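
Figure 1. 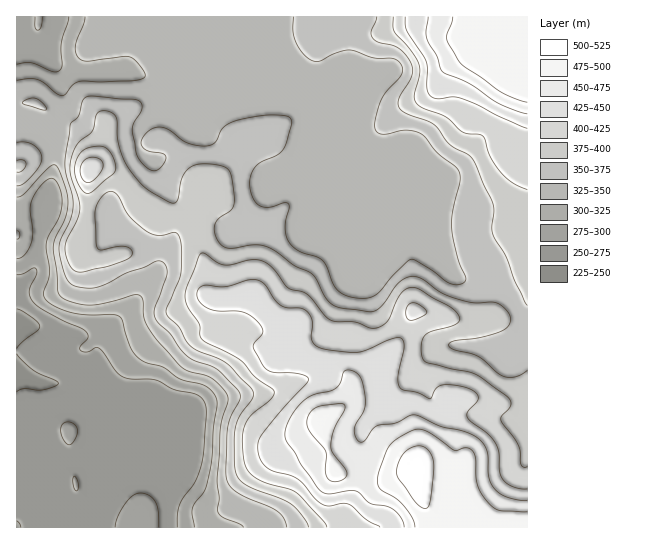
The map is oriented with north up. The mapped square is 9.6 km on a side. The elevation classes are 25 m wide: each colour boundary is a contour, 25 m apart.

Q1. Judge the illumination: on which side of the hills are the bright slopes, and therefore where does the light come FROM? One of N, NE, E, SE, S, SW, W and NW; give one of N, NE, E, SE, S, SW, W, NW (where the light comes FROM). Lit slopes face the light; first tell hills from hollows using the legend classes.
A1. SW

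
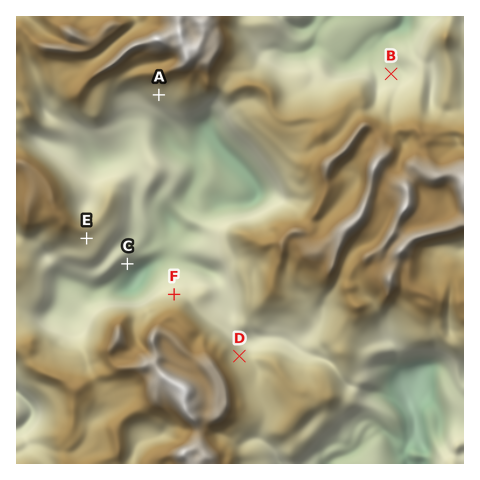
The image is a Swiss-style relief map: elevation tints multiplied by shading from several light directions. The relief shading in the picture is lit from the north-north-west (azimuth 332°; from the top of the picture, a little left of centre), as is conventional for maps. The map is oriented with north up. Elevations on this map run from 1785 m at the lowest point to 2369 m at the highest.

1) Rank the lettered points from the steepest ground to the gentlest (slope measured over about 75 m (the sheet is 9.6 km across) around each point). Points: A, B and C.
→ C A B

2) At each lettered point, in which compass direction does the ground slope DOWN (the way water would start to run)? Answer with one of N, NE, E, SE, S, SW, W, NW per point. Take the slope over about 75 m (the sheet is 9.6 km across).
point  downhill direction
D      NE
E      SE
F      N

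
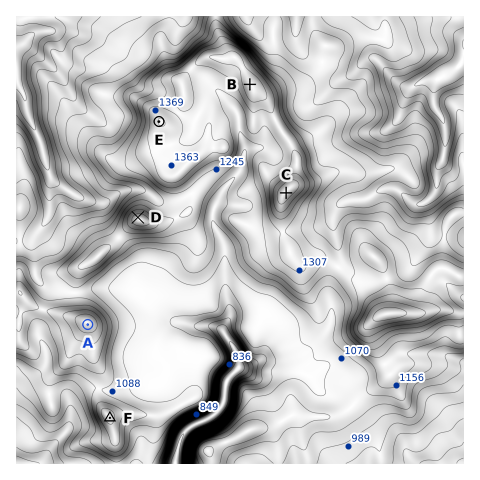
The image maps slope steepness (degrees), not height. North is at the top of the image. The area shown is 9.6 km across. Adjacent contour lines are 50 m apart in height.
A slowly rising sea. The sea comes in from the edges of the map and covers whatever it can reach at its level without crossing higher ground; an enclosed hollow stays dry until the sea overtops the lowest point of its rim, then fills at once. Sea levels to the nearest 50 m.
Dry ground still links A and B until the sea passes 1150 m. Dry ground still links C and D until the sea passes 1250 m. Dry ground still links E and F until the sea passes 1100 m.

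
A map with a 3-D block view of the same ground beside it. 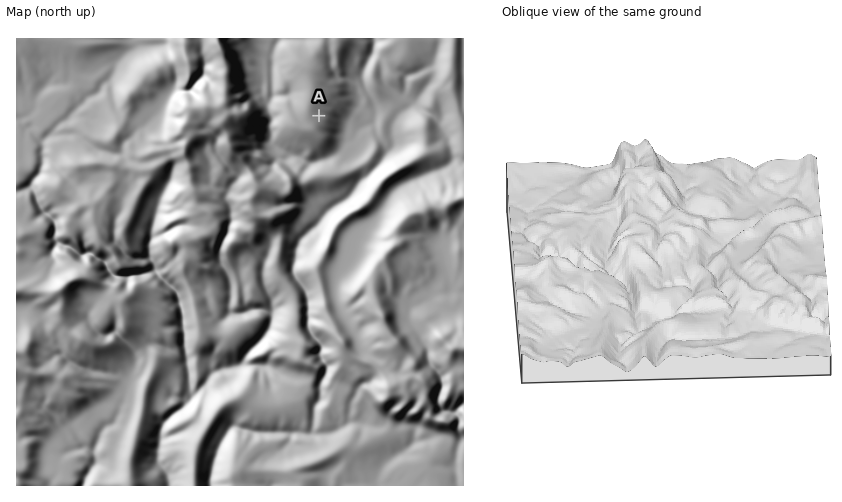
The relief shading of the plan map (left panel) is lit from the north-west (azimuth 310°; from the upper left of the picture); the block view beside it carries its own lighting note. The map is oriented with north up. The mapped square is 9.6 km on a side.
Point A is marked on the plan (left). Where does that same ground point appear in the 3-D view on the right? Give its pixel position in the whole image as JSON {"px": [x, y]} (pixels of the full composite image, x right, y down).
{"px": [718, 192]}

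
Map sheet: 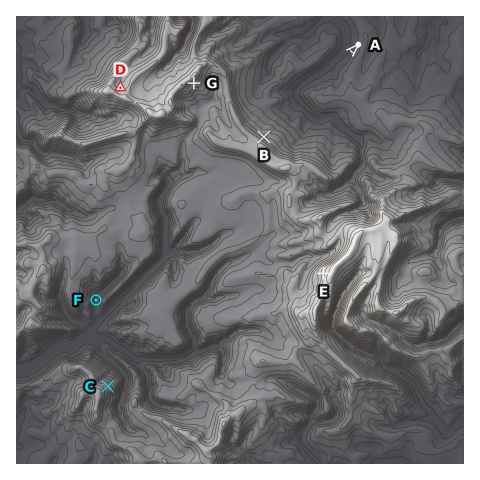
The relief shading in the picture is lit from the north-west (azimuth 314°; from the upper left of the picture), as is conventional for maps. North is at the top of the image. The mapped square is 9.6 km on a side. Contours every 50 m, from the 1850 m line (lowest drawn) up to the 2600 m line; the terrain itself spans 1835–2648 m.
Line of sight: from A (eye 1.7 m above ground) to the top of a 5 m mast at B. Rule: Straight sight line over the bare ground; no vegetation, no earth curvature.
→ yes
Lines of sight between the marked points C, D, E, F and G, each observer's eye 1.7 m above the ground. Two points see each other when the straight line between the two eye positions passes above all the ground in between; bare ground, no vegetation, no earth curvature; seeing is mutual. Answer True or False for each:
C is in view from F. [True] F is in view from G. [False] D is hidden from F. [True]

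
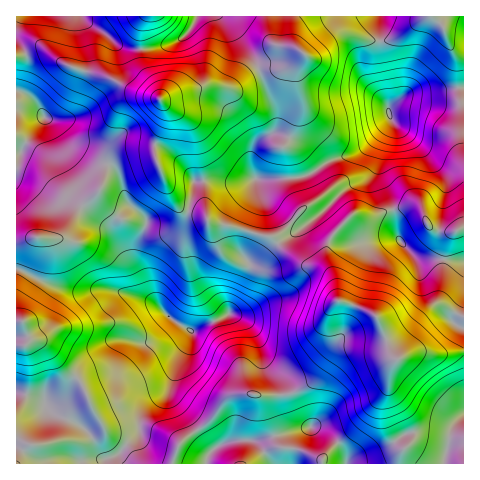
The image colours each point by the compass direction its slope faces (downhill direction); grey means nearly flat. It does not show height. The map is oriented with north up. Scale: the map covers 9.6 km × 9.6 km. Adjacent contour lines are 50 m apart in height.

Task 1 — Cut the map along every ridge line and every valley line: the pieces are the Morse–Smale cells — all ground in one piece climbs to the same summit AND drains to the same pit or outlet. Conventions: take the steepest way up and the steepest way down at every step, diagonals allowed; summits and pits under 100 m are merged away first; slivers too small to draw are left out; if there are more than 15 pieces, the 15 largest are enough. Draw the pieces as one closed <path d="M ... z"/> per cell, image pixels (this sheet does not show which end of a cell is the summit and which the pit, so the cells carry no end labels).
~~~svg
<path d="M463 87l-57 7-17 14 0 15-21 23-13 8-20 4-29 18-9 2-45 1-15 4-16-3-26 2-7 29 14 3 11 10 18 2 29 9 12 1 13 14 20 14 18 5 11 15 5 17 22 7 15 8 13 34 7 10-6 8-6 41 5 23 6 9 8 7-3 7 0 9 44 0 7-34 4-7 9-9z"/><path d="M463 16l-266 0-7 15-11 9-21 8-17 1 2 19 11 14 6 17 5 10 0 10-10 25 0 11 19 45 8 10 6 1 7-29 6-2 36 3 15-4 45-1 9-2 29-18 20-4 13-8 21-23 0-15 17-14 57-7z"/><path d="M230 314l-36 17-4 0-16-11-5 9-14 11-7 3-19-3-5 3-10 17-6 6-26 9-9 9-7 13-9 7-10 2-6-7-24-7-1 71 330 1 0-8-4-9-13-13-14-7-22 1-6-5-5-12-4-29-14-19-9-30-9-11z"/><path d="M193 212l-5 1-9 17-18 16-7 13-3 10 2 19 8 20 11 11 18 12 39-17 13 4 13 15 9 30 14 19 5 34 7 10 3 2 22-1 14 7 13 13 4 9 1 8 52 0 1-9 3-7-8-7-6-9-5-23 6-41 6-8-7-10-13-34-15-8-22-7-5-17-11-15-18-5-20-14-13-14-12-1-29-9-18-2-4-2-5-6z"/><path d="M42 50l-26 6 1 185 15-3 30 0 5-6 14-25 20-19 8-27 8-7 9-4 26 0 2 2 1-8 10-25 0-10-6-10-23-7-32-16-35-10z"/><path d="M152 150l-26 0-9 4-9 10-7 24-20 19-14 25-5 6-30 0-16 4 0 27 40 18 20 4 34-2 35 9 13 7-7-26 2-16 8-17 18-16 9-19-6-1-8-10-16-34-3-13z"/><path d="M19 269l-3 1 0 51 7 1 6 19-3 4-10 1 0 45 25 8 6 7 13-3 22-28 26-9 6-6 10-17 5-3 11 3 15-3 13-10 6-8 0-2-19-17-10-5-35-9-19 2-21-1-27-8z"/><path d="M82 16l-65 0-1 39 6 1 20-6 27 16 35 10 32 16 23 7-5-17-11-14-2-19-14 0-11-5-11-10-17-11z"/><path d="M196 16l-49 0-6 12 0 20 17 0 21-8 11-9z"/><path d="M146 16l-63 0-1 2 10 8 13 8 11 10 11 5 13 0 1-21z"/><path d="M463 415l-8 8-4 7-6 34 19-1z"/><path d="M22 322l-6 0 1 23 9 0 3-4z"/>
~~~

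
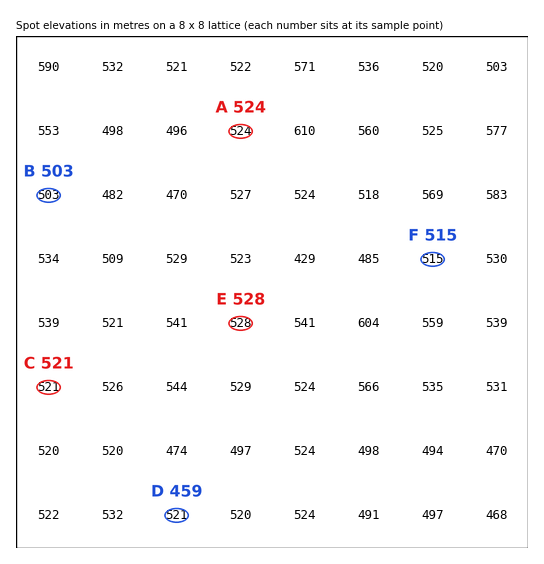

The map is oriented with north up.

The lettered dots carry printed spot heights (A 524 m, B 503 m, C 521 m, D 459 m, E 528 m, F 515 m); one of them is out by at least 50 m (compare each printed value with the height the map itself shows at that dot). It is D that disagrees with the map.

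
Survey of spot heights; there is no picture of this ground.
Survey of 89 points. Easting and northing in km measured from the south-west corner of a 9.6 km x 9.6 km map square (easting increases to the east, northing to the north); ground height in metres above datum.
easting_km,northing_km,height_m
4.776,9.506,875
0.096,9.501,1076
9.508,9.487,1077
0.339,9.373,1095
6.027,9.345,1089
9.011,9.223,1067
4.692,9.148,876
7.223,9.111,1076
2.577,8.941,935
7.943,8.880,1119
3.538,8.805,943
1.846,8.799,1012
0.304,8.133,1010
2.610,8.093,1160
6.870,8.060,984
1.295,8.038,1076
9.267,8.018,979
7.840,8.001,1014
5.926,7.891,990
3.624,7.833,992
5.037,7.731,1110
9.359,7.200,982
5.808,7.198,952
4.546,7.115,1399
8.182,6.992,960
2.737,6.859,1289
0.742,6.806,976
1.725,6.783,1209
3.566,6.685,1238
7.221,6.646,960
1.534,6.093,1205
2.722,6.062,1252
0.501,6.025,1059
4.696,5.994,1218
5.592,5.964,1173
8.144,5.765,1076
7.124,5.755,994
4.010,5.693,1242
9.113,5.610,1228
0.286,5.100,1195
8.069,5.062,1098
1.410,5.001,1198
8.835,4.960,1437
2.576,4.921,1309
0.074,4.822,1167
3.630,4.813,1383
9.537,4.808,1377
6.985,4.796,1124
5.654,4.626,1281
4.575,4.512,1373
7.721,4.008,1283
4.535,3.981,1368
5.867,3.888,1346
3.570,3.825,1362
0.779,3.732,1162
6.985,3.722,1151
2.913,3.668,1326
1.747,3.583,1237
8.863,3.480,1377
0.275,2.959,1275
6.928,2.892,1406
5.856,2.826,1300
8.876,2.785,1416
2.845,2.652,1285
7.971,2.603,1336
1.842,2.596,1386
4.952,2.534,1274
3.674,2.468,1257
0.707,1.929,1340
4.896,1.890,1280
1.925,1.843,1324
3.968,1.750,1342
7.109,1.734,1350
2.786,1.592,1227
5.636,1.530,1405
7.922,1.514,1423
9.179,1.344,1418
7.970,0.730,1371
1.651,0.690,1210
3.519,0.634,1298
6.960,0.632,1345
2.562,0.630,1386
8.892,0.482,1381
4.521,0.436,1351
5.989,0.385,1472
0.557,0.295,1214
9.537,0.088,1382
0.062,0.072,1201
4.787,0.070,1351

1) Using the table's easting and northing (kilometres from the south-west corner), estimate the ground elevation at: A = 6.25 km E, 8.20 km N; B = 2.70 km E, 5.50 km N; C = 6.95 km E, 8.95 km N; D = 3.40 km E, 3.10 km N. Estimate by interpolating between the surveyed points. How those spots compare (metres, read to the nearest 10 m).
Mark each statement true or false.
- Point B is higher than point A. true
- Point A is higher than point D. false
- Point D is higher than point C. true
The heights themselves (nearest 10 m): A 990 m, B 1200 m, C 980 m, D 1260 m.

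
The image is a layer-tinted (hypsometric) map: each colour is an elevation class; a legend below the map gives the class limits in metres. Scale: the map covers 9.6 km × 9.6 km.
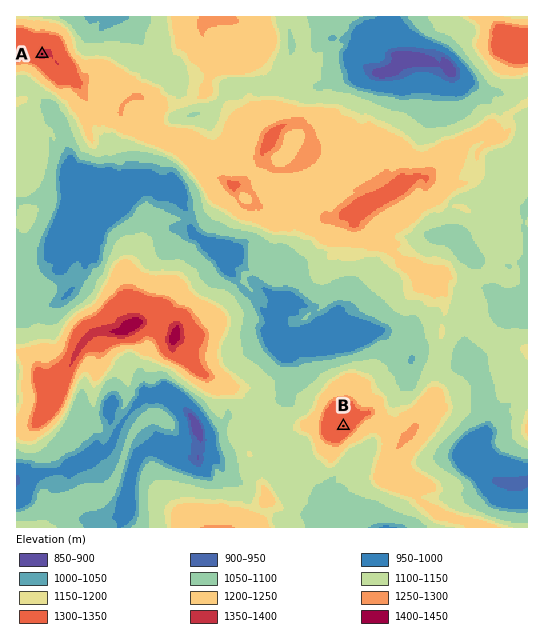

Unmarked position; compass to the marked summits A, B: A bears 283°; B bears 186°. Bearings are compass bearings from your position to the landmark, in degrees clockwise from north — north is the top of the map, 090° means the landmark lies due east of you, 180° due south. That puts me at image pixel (374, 131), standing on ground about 1230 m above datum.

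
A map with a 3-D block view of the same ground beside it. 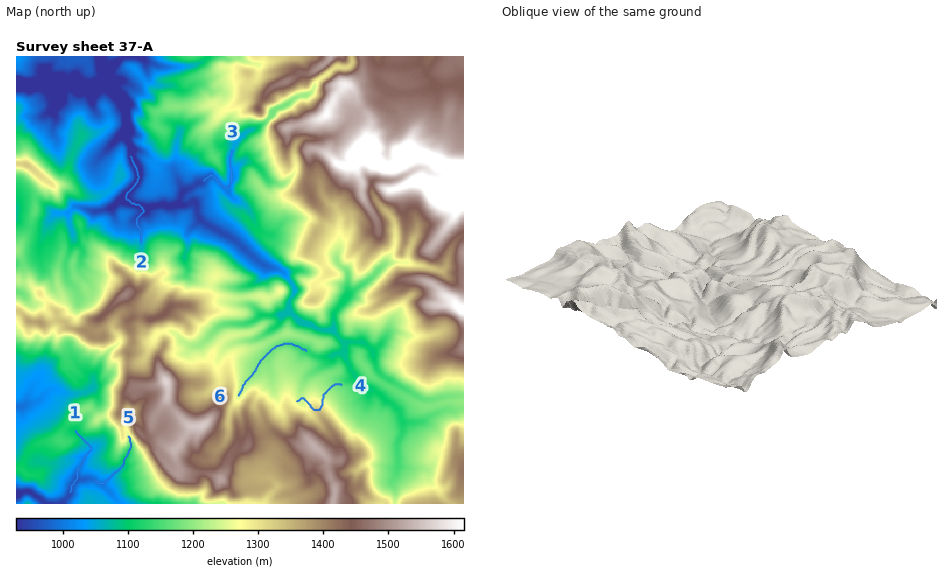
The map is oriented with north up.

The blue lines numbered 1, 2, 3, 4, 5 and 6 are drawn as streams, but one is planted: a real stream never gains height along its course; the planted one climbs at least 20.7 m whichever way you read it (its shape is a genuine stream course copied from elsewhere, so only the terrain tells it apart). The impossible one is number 4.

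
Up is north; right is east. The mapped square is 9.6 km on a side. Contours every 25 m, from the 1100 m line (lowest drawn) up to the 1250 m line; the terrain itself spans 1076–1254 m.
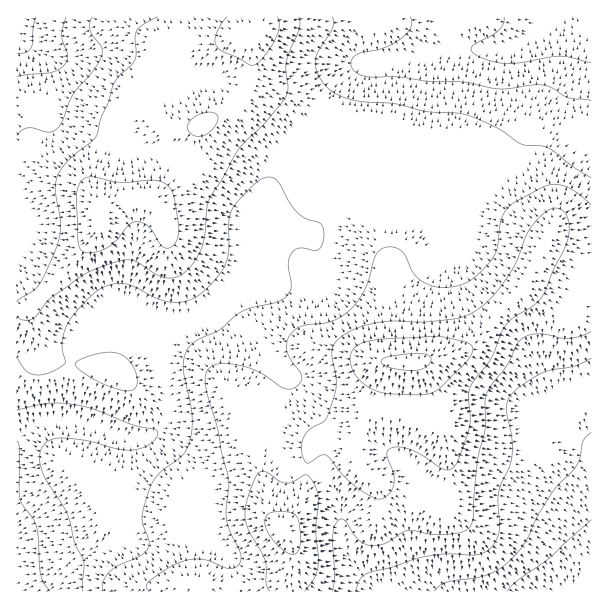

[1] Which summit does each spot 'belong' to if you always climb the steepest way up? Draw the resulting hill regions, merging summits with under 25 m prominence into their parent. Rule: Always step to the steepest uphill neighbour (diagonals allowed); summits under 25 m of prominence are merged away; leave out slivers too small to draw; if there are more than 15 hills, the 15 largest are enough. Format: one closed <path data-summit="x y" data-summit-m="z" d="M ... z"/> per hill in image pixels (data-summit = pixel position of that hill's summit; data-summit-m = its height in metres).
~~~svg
<path data-summit="413 362" data-summit-m="1254" d="M591 16l-37 0-23 21-24 11-54 1-61 13-35 5-13 13-10 16-14 33-18 18-8 17-23 22-24 54 0 23-3 12-13 17-30 24-30 12-9 10-13-14-21-12-12 0-32 21-10 14-4 15-4 55-4 4-15 0-15 6-16 16 1 149 213 0-1-34-8-11-15-11-20-1-28 6-30 1-28 6 12-11 12-33 3-45 0-19-3-3 19 1 22-11 41 6 40-11 15-7 11-10 13-25 1 4-14 41 6 27 9 12 6 4 28 4 9 8 10 23 2 30 4 16 10 18 21 25 215-1z"/><path data-summit="99 216" data-summit-m="1219" d="M552 16l-535 0-1 425 11-11 14-8 21-1 4-4 2-19 0-26 6-25 10-14 14-11 18-10 12 0 21 12 13 14 9-10 35-15 29-25 11-18 1-30 24-54 23-22 8-17 18-18 14-33 17-24 9-6 32-4 51-12 57-1 13-3 24-14z"/><path data-summit="285 531" data-summit-m="1234" d="M284 385l-6 11-12 16-20 10-18 6-31 5-32-6-22 11-18-2 2 4 0 19-3 45-12 33-12 11 28-6 30-1 28-6 15 0 12 6 15 14 2 8 1 29 144 0-29-43-4-16-2-30-10-23-9-8-28-4-6-4-9-12-6-27 12-36z"/>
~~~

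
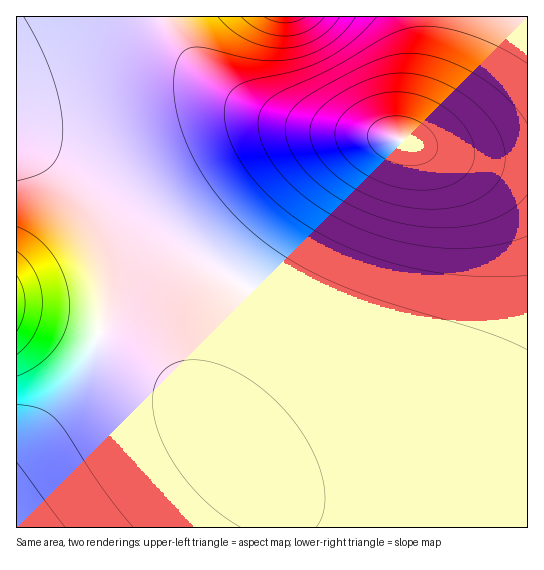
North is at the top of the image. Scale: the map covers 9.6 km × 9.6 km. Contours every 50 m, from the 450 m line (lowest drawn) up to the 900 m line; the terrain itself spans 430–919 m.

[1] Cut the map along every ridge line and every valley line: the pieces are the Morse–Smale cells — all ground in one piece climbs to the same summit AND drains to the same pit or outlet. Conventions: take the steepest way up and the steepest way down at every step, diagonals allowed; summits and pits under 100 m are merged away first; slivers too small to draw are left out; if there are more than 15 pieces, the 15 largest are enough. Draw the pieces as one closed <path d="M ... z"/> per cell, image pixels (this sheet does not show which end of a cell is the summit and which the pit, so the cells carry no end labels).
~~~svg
<path d="M169 16l-152 0-1 125 45 22 52 40 37 25 93 59 102 58 41 28 38 36 16 20 31 49 22 49 34 1 1-367-66-5-41-9-30-10-86-12-39-12-29-14-27-20-17-17-14-20-7-12z"/><path d="M17 141l0 387 476-1-22-49-31-49-16-20-31-30-48-34-102-58-93-59-37-25-52-40-30-16z"/><path d="M527 16l-357 0-1 6 15 28 27 30 26 19 36 17 45 12 73 9 30 10 41 9 37 4 28 0z"/>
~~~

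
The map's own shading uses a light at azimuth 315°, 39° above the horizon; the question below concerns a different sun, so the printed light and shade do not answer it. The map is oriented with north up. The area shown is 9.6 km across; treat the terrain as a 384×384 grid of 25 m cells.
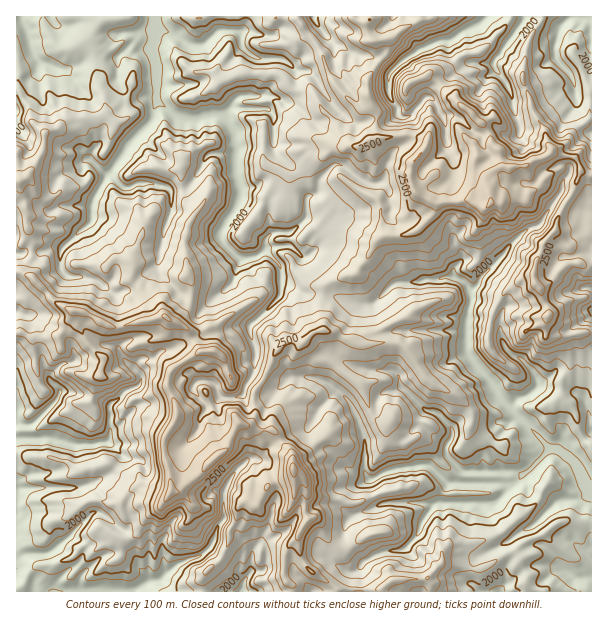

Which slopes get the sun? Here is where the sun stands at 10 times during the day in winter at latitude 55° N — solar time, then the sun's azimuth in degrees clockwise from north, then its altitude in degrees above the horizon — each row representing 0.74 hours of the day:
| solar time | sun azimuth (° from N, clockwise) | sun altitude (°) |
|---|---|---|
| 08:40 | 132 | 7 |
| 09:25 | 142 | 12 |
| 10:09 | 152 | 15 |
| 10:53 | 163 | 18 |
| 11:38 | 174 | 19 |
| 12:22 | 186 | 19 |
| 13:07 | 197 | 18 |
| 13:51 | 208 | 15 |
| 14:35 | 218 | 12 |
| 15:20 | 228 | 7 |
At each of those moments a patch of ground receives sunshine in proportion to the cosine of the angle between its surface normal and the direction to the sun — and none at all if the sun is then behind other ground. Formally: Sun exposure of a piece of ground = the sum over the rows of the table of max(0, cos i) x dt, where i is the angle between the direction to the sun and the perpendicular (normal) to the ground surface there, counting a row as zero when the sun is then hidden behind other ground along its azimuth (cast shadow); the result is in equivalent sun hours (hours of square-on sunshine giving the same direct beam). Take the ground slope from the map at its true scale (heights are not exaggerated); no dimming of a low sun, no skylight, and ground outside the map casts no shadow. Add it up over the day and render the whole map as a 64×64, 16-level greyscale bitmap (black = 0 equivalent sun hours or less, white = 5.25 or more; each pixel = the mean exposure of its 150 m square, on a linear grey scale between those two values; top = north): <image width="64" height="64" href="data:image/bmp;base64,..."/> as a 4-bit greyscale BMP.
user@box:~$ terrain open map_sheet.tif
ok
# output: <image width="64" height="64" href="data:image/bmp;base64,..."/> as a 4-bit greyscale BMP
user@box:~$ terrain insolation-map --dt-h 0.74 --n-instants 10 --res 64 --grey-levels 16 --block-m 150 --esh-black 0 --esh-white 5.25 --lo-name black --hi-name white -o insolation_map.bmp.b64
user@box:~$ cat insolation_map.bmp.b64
<image width="64" height="64" href="data:image/bmp;base64,Qk12CAAAAAAAAHYAAAAoAAAAQAAAAEAAAAABAAQAAAAAAAAIAAATCwAAEwsAABAAAAAAAAAAAAAAABEREQAiIiIAMzMzAERERABVVVUAZmZmAHd3dwCIiIgAmZmZAKqqqgC7u7sAzMzMAN3d3QDu7u4A////AGiJi6qpqrYhA4vLy7jri6fNtTMzScz9p0IazGeWFEIROJu3uO///IUSJZ3OpzN4Je0wAAABRWZUV73Np0ZAESNFu9tpS/+Wu2ISJrmZY0V6YQAAACAAAEqpdpuaYTNHmUIROMmjSYu4eUAASqmGZpkRJGQAAAAAA1VBFqaKmJqFd1IBWXuXrsmtyCAYqGV1qkNVaHIAAAADZncwJSI4lUZXmjEEiJm9uYzukBeJplJ6dWQVvJYQAAAzRYcQR5hFh1aJuCWJUTnNqP+jJoyolSi5hBIliEAAABAAE4IBWZqIVVjOkiIGqO/mjbohu+ycY76FEAABIAAAAAAAKVACiGdlQja4IGqIn+pt/1W9+1imFEQxAAARAAAAAAACdQABAGd3ZUnMqIl239pUNHuHU5hRNHYwAAAAAAAAAAEEQAAAQyIhACJDYzJd5CAiJDdme7ZSEBJFZmURIzMwAABjERJkIRAAARJFMzNKtkE0JXmKhlIAAAJWinEAAAAAAEuVNJdnirl0IyMSUgXccxARJ5pVRUAAAAASETIiIyEAFUREq6hlVpqCEQViEm7HEAAVcxJENQIAAAAnVFVFVTERE1ebu4UAAiAAJlISJd1xAVUiJHenJLZDFGRN6qvaYxATWTEQAAAAACaHUhEQKaiZUhEjSJlEr/7dtXqsrIZUMjWJAAAAAAAANWZmQBEBfLhzAASYZDN5h9yGFZmDRDNHdnQxAABHgwOIdEliAQF7l4IQATZTNniEJJgkpzEENIyJkSIorMynF1VCF3MQAnYgESMQE1RHV5hGUWV3QAA3uKmFaVF7upQ4UzIkUxADIAACIzACIlU0VSAEynZmInub22ZosxOagTSFI1QQAAAAAAEzQgAkZCEiAnrdYhAjVnmpRpm6IhFWcSV4gxASAAAQABNFICZkAAFL/cgzEWUQAmNHiJMWa822ICeCEBAGMBQQABESd2diE5u3IRIjnIEDV5mZcX3tzKqBMzUhAElhBGIAAVd0I1Y2mCEAEjaNskRpqYlodkAzEAJ0N2WKhRABqHd6lzAAEmmDAAABWus0ykiZl1rEAUZQJVQgbs3nMAB4rKl0WKurqWQxARONYCztyZm6ialJghKKpxADq3EyAVyd2Giby7y4NFQyJaMEiv/rurqphZohNiaZdCEAADECI4equ6hmd2JFZUMTYiz8//7rozVJxo3+yXeqhAASIAIAADzaISIQAAASQxJFV86HZqoAATqqzHau/d1xATQhAAAAABAAABV2ZmdzEkZkF8uTAAATSN1hAAAlcQAABHUQAAAAAAAAACeGMkQTR1ZFaHQBh4rGMQAAAAAAAAAAFlEAAAAAAAAAAUrdtREnQiEgNlV4qBAAAAAAAAABAAAAIwAAAAAREAAAADeDIjSIiIIDaIvCAAAAAAAAABMgAAAAAAABNGiWEAAAAAEhIWmNh1MByzAAAAAAEAAARUAAAAEAAhE3vchiAAAAAVIRFYUUiHtRAAAAAREhAAAUQgAAAAAhEREkephjEAEElRARNEFquwAAAAAAIzMQACIiAAAAATABIRFqqZu8t1EnQQE0dARjIAAAAAABIiABEhAAAAACEBEiITec3u6qpod0EyBnVjJVIAAAAAADQQIjEAAmMBEXdUMzRt///LlN7JdBAlh0VWlDEAAAABNiAkdRAEhTARJlVEMjWIvslofMuZQhB5Q1hUQyAAAAE0QBJlMABKl3UBRUMhEQADq4ulzN2UEBRER3U2UwAAEjJiAUqTAAWIqnJFVENDA2VczNzN/7lxFVQ4UlEAAAJUICITF6kgAWd3ZWVVVVQTe7z//637v8IThllZaXUgAiAAARMSiCABVlZUFGeaoxWOkzV2NCR2diF4eqgyZ4IBAAAAIxE2MREmVnlVeqQAJoQRABNDISFLgUqIpVERJRABAAN2EBIRJlZneGWpEAFIckdBI0I0VUSDOMAnZRAAEASavKdAAxEmqGRopCAXqWdFFDEkImm7gjg2UAV1QgBiAAFBNlACEjVjFGirRKu2VFpAETVAEjSdtoUSAoZkI4YQAQJSVQEiEzFIhmnv3KhzA6MBRDFAAAOpUzABVniYNzEAFAAEuCIjMSNXdmZ4qZUhRQF1AyAAABIAEAN6u7qHgxAAAAABIjRBV2UxMQEkVUITE2EAAAAAAAABMhRWepWYMREAAAATNjExEQMgAAAAABETEYMAAAAAAmQgABNVdTeCEAAAACRjACIhZhAjIQAAAAEZM0AAAAAAJRAAAAAjEBEQARETIQABIBdyBZeTAAAAN7QAAAAAAAAWAAAAADISASNr7ctjEBIVZjBaR2AAMABnEAAAABAAABMAAAACIRRSIxAUvLhWaLllA5I1IAN0JTAAAAABEREAEQAAACMiFFIjRDI2vu3bcxEHMSQwAUrHAAAAAAQRIhASAAABIzQiQzNIqWMUdlUgAFYCISIAACMAAAAAAyEQASIAAlQzMhETNHYAAhAAAABIlBEABBAAAAAAAAACMAAkIgKKqoZFIAI0IAAAMAABOJVyAAJGcQAAAAAAAAFDETIjJXVGdUNjMzMQAAAQBqqqmkADrv7HEAAAAAEAAVIgAyM1UiI1QgMzMgARAAAAAERnEEhVM2lhAAAAABAAZCABMlYxIiSKqXRDV7tRESWKVaIBM4lQAp2WIAAAAQAoMAAzVCaYVEibhUWbq73cqFioQAFqhHUABIq4MAAAEASDAB"/>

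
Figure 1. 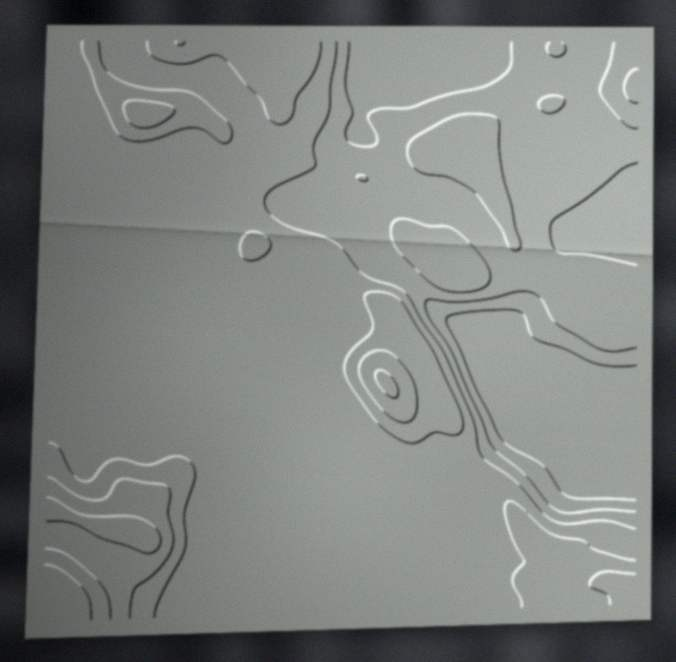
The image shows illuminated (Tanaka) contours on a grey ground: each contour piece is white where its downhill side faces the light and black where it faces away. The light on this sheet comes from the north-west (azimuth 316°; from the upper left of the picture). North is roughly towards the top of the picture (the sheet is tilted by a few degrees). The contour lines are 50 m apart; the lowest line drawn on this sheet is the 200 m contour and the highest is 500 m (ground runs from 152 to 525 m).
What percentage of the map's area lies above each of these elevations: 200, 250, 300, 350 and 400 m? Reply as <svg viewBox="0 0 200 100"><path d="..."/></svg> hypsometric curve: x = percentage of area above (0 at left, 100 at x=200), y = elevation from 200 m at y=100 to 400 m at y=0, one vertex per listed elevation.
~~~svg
<svg viewBox="0 0 200 100"><path d="M186 100l-14-25-36-25-105-25-20-25"/></svg>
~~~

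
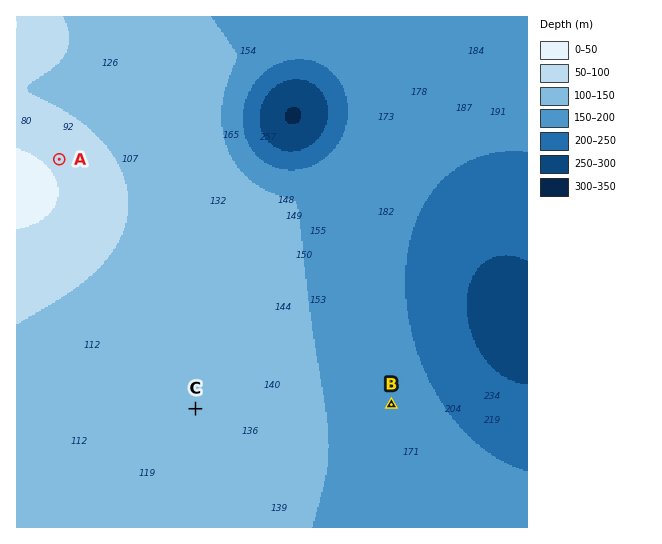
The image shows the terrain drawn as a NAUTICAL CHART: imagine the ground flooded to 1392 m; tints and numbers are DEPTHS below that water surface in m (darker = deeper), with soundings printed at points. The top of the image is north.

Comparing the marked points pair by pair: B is below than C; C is below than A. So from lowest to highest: B C A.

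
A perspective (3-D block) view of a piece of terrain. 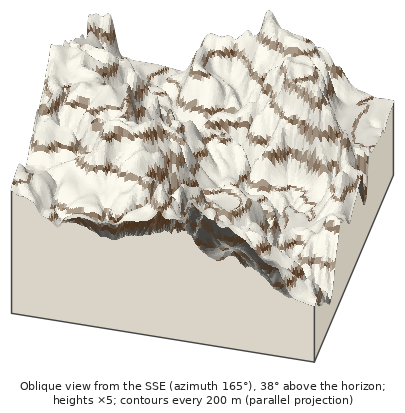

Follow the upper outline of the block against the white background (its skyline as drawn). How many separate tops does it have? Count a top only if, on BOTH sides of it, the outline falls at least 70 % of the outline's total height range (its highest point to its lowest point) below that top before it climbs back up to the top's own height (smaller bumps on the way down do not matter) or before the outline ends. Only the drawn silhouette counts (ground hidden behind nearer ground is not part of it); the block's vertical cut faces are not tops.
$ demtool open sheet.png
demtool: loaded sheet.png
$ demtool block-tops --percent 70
0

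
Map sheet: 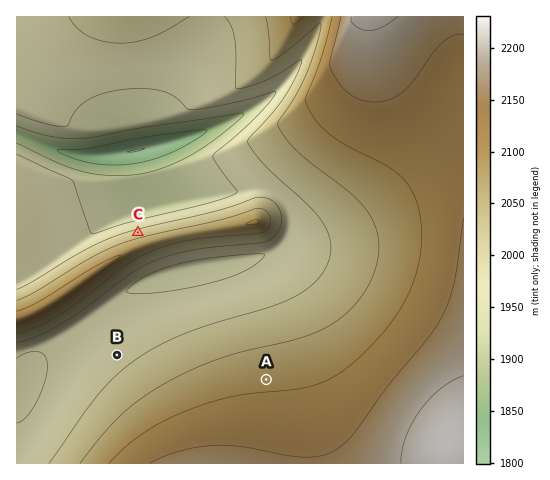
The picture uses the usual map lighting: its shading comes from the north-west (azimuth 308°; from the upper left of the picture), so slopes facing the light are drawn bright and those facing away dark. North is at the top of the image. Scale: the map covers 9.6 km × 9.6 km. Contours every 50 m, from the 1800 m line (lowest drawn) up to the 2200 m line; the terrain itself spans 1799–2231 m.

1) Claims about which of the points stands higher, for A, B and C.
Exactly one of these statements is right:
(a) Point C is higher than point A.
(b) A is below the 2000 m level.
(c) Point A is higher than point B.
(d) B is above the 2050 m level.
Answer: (c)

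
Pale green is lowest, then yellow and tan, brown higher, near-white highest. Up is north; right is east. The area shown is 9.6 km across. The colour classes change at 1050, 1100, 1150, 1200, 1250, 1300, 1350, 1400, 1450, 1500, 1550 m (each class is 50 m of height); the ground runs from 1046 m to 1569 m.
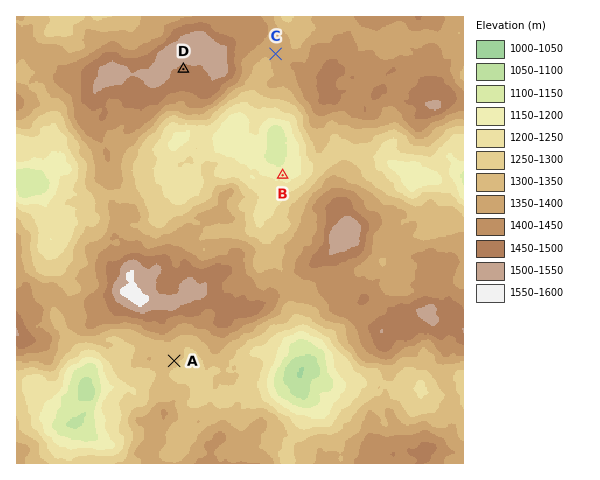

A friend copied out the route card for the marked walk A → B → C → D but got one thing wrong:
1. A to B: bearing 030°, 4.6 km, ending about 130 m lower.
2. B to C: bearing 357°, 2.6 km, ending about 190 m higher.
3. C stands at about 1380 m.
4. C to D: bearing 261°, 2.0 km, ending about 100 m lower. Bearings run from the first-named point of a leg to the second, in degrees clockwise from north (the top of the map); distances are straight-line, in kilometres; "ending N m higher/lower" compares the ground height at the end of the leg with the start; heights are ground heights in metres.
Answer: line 4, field sense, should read higher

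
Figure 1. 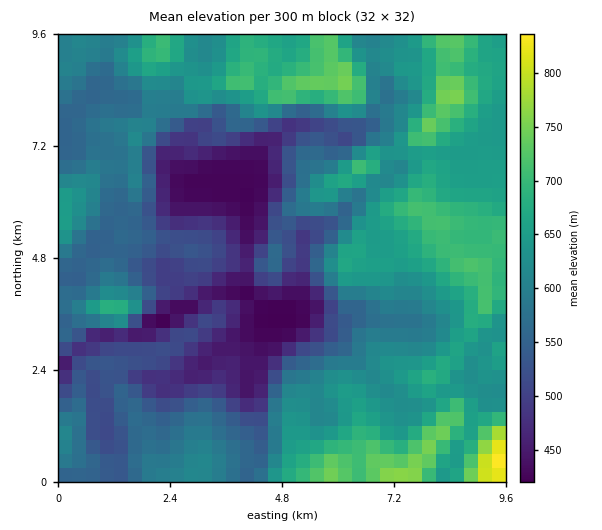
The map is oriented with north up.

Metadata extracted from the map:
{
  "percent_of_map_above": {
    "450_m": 92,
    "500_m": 83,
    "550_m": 69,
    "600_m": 49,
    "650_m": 28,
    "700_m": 10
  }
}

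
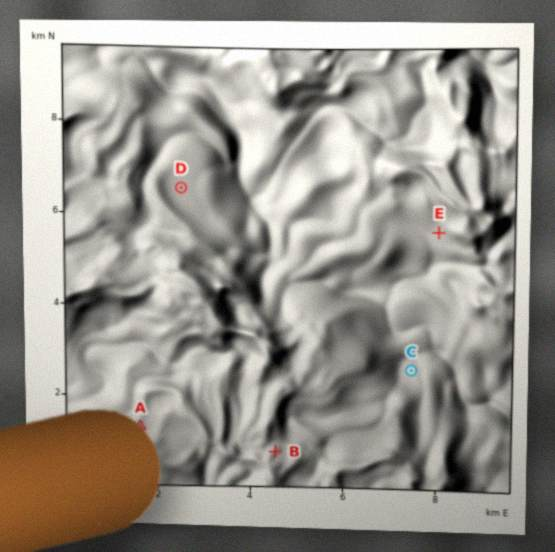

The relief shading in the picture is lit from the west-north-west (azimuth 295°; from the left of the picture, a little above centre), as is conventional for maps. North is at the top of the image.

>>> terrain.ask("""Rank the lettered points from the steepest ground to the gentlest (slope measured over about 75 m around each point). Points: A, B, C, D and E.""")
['E', 'B', 'C', 'A', 'D']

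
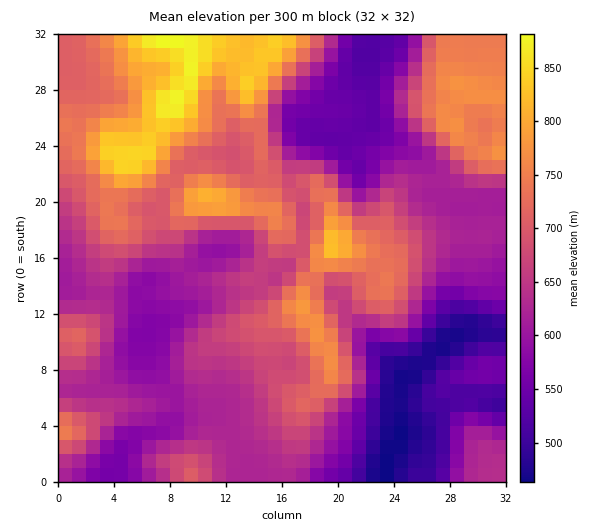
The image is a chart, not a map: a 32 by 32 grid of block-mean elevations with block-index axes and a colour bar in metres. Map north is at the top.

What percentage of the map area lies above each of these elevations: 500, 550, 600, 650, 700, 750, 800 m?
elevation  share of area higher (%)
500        95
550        86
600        73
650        50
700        34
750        16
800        7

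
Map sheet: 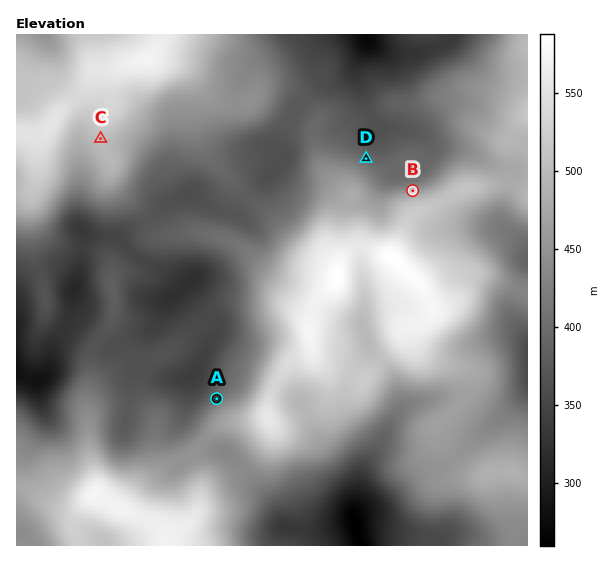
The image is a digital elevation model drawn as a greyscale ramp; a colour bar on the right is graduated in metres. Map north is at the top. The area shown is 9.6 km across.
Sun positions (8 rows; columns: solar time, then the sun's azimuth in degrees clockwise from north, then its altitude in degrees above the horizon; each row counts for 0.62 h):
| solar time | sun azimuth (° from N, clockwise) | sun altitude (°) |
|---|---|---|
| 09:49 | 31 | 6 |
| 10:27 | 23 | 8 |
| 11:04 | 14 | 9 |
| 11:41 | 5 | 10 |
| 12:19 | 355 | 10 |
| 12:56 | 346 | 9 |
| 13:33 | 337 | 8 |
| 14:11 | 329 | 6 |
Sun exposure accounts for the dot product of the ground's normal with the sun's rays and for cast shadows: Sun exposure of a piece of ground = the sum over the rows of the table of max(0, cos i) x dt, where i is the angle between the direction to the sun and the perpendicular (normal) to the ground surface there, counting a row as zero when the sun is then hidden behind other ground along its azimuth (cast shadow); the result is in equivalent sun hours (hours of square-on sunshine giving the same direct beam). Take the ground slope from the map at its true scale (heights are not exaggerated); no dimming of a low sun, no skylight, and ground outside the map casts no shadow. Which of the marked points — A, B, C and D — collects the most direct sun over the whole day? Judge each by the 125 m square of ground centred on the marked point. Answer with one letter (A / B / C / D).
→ B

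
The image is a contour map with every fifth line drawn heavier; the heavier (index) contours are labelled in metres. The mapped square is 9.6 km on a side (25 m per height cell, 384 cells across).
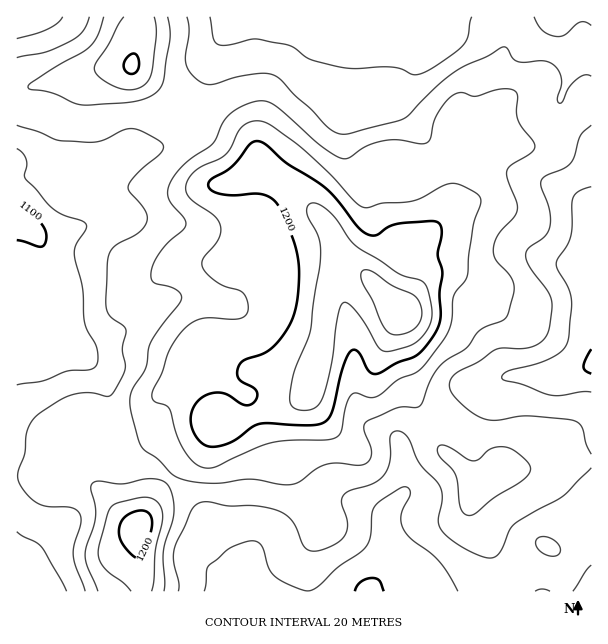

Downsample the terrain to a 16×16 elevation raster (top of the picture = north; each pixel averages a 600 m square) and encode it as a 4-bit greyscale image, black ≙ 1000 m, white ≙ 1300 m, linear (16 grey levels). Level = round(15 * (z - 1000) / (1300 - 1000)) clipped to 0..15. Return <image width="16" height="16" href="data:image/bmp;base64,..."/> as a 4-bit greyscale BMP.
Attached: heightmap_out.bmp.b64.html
<image width="16" height="16" href="data:image/bmp;base64,Qk32AAAAAAAAAHYAAAAoAAAAEAAAABAAAAABAAQAAAAAAIAAAAATCwAAEwsAABAAAAAAAAAAAAAAABEREQAiIiIAMzMzAERERABVVVUAZmZmAHd3dwCIiIgAmZmZAKqqqgC7u7sAzMzMAN3d3QDu7u4A////AGeZdmZlVmdmZ5p2Z3Zmd3d3iYd3d2eId3iIiYiId4iHeHiaqqh4h3dneJqruZh2ZmZomqq6qXdlVneZmrvLiHZWeImavMuYdlZ4iaq7qph2VmeJqrqamHZnd4qqqZmYd3d3eKmIiImHiIh3iHd3iHeImXd3ZmZ3d2eZhmZlZmdm"/>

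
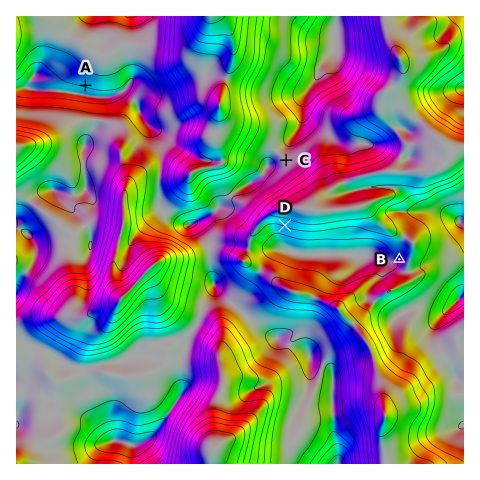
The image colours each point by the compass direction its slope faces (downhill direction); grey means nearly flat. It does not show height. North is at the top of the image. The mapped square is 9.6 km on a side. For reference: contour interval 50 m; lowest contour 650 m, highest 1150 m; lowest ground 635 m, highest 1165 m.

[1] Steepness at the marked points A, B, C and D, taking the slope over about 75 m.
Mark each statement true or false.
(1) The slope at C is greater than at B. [false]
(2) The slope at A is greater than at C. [true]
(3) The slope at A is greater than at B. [true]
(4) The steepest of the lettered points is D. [true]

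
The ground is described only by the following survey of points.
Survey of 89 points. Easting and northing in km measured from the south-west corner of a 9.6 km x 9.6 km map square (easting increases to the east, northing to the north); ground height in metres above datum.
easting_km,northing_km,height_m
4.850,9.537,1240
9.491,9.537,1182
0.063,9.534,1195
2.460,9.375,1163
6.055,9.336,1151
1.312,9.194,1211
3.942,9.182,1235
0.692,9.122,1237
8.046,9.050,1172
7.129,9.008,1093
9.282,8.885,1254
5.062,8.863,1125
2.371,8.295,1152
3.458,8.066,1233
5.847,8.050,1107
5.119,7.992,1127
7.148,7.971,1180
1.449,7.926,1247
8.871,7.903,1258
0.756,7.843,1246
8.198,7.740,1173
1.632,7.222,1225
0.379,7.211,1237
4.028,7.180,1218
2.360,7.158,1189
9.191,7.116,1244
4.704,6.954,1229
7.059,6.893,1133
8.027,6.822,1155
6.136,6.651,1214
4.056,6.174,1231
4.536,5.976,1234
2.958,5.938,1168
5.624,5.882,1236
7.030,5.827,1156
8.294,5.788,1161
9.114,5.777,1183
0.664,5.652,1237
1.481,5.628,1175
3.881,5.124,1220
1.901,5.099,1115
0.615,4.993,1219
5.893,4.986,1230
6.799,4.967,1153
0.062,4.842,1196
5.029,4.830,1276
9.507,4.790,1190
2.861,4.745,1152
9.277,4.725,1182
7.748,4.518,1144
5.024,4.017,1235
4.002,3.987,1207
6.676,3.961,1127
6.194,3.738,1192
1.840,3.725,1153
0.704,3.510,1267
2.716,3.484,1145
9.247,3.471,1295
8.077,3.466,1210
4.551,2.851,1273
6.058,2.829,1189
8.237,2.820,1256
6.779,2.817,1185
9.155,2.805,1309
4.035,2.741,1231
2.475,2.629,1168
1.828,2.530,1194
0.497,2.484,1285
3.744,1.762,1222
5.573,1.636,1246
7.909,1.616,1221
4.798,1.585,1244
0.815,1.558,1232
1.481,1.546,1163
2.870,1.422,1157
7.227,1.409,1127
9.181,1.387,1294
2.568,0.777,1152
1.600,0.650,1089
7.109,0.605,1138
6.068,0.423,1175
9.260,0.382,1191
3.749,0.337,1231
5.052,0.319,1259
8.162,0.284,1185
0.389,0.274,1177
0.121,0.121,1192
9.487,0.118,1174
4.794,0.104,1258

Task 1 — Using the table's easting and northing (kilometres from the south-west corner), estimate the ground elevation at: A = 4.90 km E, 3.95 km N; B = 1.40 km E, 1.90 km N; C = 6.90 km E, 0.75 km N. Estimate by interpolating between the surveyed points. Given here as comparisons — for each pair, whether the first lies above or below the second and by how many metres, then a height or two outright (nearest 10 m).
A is above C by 110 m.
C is below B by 80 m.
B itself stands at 1200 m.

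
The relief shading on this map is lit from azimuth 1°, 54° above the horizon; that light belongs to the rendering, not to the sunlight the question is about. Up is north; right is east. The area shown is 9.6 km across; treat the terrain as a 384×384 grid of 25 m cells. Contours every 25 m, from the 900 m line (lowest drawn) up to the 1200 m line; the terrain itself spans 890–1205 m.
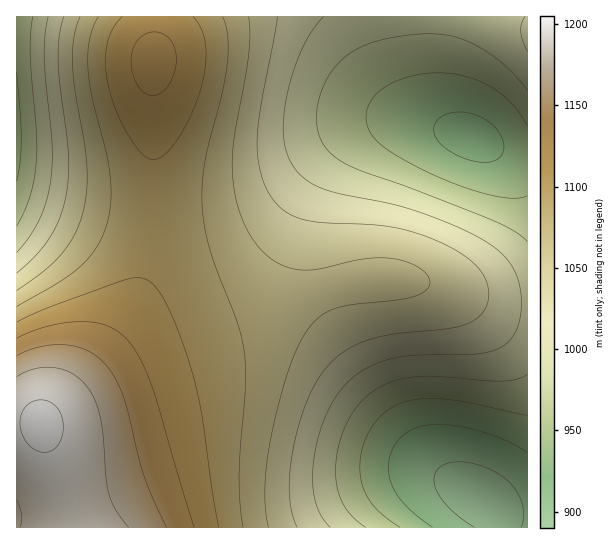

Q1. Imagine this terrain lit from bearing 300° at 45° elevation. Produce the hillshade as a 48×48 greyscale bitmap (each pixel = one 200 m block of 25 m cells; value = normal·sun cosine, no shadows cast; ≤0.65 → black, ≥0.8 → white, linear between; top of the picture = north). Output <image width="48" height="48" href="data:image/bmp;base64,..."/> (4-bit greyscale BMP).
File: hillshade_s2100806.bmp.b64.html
<image width="48" height="48" href="data:image/bmp;base64,Qk32BAAAAAAAAHYAAAAoAAAAMAAAADAAAAABAAQAAAAAAIAEAAATCwAAEwsAABAAAAAAAAAAAAAAABEREQAiIiIAMzMzAERERABVVVUAZmZmAHd3dwCIiIgAmZmZAKqqqgC7u7sAzMzMAN3d3QDu7u4A////AHd2ZmVVVERDMzMzMzM0REVVVVVVVVZmd3dmZlVVVERDMzMzMzMzRERFVVVVVVZmd3ZmVVVVRERDMzMyIiMzMzREREVVVVZmd2ZlVVRERERDMzMyIiIiMzM0RERVVVVmd2ZlVUREREREMzMzIiIiIjMzNERFVVVmZ2ZVVEREREREMzMzIiIiIiIzM0REVVVmZmZVREREREREQzMzIiIiIiIjM0REVVVWZmZVREMzM0RERDMzMiIiEiIiMzRERVVVZmZVREMzM0REREMzMiIhERIiIzRERVVVVXZlREMzM0REREQzMiIhERIiIzNERFVVVXdlVEMzM0RERERDMyIiEREiIzNEREVVVXdlVEQzM0RERERDMyIiIRIiIjNERERFVYh2VURDNEREREREMzIiIiIiIjM0RERERIh2ZVREREREREREQzMiIiIiIjM0RERERJiHZlVERERERERERDMyIiIiIzM0RERERJmHdlVUREREREREREMzMyIiMzM0RERENKmYdmVVVERFVVREREQzMzMzMzM0RERDM6qYh2ZVVVVVVVVUREREQzMzMzM0REQzM6qZh3ZmVVVVVVVVVURERERDM0REREQzM7qpiHdmZVVVVVVVVVVVREREREREREQzM7upmId2ZlVVVVVVVVVVVVVUREREREQzM7uqmYh3ZlVVVVVVVVVVVVVVVVRERERDM7uqqYh3ZmVVVVVVVVZmZmZlVVVVRERDM7u6qZiHdmVVVVVVVWZmZmZmZlVVVUREM7u6qZiHdmVVVEVVVWZmZ3dmZmZlVVVERLu6qpmIdmVVVERVVWZnd3d3dmZmZVVVRLu6qpmId2VVRERFVWZnd3d3d2ZmZmVVVbu7qpmId2VVREREVWZnd3d3d3ZmZmZmVbu7qpmId2VUREREVVZnd3d3d3dmZmZmZru7qqmYd2VURERERVZmd3d3d3dmZmZmZru7qqmYd2VURDNERFVmZ3d3d3ZmZmZ3d7u7qqmYd2VUQzMzRFVWZnd3d2ZmZmd3d7u7qqmYd2VEMzMzNEVWZmZmZmZmZmd3d7u7qqmYdmVEMzMzNERVVmZmZmZmZmd3iLu7qqmYdmVDMyIjM0RFVWZmZmZmZmd3iLu7qqmYdlVDMiIiIzREVVVVVVVVVmZ3iLu7qqmYdlRDMiIiIjNERVVVVVVVVWZneLu7qqmYdlRDIiIiIjM0REVVVVVVVVZnd7u7qqmYdlQzIiERIiMzREREREREVVZmd7u7uqmYdlQzIhEREiIzNEREREREVVVmd7u7uqmYdlRDIhEREiIzNERERERERVVmd7u7uqqYd2VDIhEREiIzM0RERERERVVmd7u7u6qZh2VDIiEREiIzM0RERERERVVmd7u7u6qZh2VDMiEREiIzM0REREREVVVmd7u7u7qph2VEMiIhIiIzM0RERERFVVZmd7u7u7upmHZUMyIiIiMzNERERERVVVZnd7u7u7uqmHZVQzIiIjMzNEREREVVVWZneLu7u7uqmHdlRDMzMzMzREREREVVVWZneA=="/>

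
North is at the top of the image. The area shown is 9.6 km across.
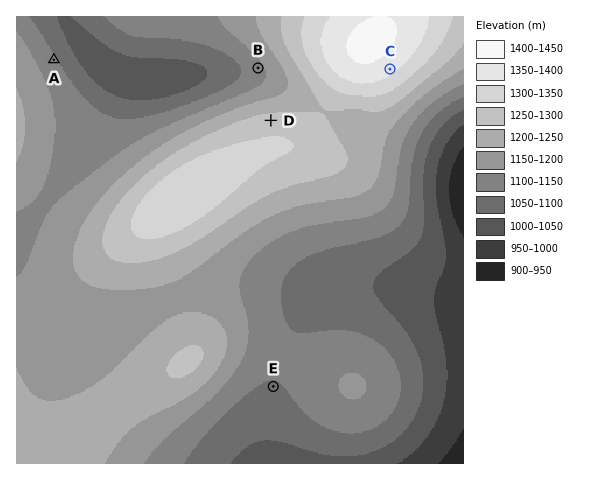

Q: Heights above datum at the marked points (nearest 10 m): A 1110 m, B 1140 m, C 1370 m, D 1270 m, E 1100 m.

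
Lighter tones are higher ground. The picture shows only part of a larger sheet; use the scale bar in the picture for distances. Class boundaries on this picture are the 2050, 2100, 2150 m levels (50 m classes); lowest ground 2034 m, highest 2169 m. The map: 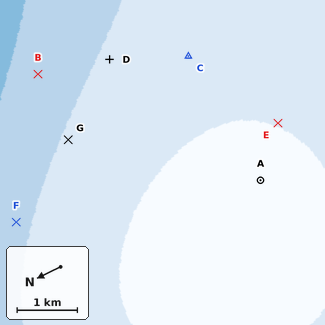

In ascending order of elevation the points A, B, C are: B C A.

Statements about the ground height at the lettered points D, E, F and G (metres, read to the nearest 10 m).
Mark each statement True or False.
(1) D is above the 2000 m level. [True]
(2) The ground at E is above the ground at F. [True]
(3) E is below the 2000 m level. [False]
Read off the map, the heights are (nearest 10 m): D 2110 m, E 2150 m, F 2090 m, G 2100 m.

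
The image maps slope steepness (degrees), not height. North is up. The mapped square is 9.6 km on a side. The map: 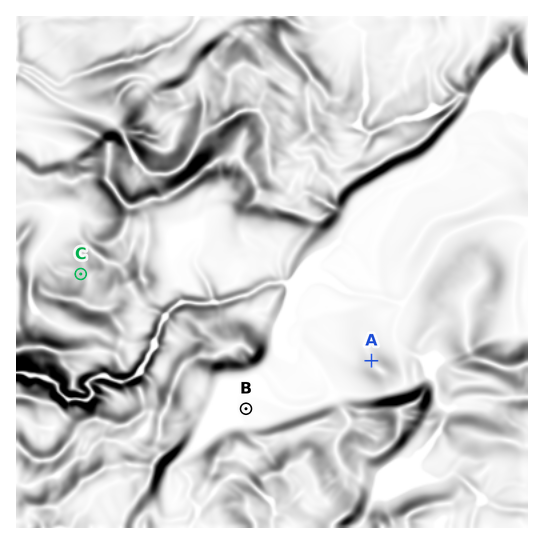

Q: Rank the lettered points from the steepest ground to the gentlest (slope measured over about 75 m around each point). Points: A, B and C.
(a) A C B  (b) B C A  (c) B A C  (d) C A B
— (d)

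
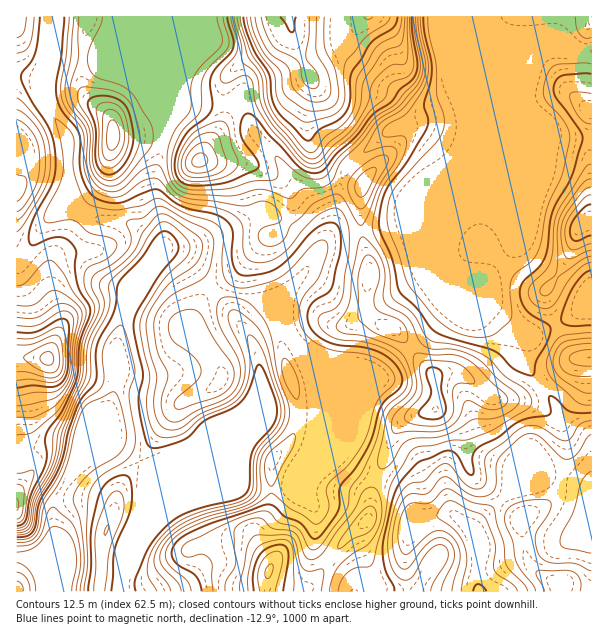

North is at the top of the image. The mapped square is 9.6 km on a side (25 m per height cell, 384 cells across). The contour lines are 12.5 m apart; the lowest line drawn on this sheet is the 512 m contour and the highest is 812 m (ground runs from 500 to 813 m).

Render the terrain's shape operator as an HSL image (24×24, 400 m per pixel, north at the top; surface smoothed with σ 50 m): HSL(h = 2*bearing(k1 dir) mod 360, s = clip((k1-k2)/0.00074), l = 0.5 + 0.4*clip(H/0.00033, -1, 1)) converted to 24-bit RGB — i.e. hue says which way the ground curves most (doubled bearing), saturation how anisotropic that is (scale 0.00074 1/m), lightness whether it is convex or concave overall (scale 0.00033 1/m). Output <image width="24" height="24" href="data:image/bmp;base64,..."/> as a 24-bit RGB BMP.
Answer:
<image width="24" height="24" href="data:image/bmp;base64,Qk32BgAAAAAAADYAAAAoAAAAGAAAABgAAAABABgAAAAAAMAGAAATCwAAEwsAAAAAAAAAAAAA3IK0UEV+EymE//XMESV1uFuVg29CSaVMb6KYUDmf+vHQNXeT0n+eR0JsZI9kbdC1rzLex5xkS4OCY0GLgUJsTdN9o9Xbe23CVl4AUn1rDg44//vMGDJVDxvK7tvwfaG4X4CANo6L9ezWcITcMxCl3nudZrZUMKpSGzRy8tnbS1PINjF3s3SKeMxpU2Q8iF1CzP/WAhRBIF9//O7PGXSfGGpWQdiI5rvxsZLojqLaKME45WlpDBFG5JGz77mzK6haFkNLo9w9kiBdVzlsq7uCqKpoXXVxe4B///HMABEzSYKqqcpx4neKUmR/JHUpI18JNIYF2heN9H1rb0E7YzpmQ3I66tSa41aBHSFMZJkzbSo0MpxDVsWIyY3AoHKpZ3qC/8zUAFhgKHiHf62q1ouLUFJ+f39/f4B/dX9oBxUs/+x9UF5yUX2SZ4eyxZN52WNcPlChd0enZ17BpdrDRWiEcH1YpXliY3iAtJha/szLAiQ6PHxDtUdTvExFW3xIfIB7f4B/CSpr+N/TSm+gcoB7OG9ZvFOa3KiXY1KBjUhxUc5Ql3hHO29Tf3N8n2VPXpVinqNZ+9dhAhoxfn9/RTlsxGNszZVlFnYtcn9yQ4B5C6FE9ZaYYG+CeIB/IEVd8aGUnz9ro6xVPKdwqG9+fZJYK1FHjbt8j3dXlpdq9M2aADQ8O2o/S0J6k3qi3cLH52G9J5AOIHs/EBU1/vZ4YGOFf3+AJ1J0lcjT4Krv7NfqRja3sGeMjo/JWKDTak+qtk9liUdO++2GAJTvF4nHNGaVm12KqrJ4s3i27cvjJKrcGAQ24fzPY1eBgH9/Y4J/Ik8phj0j5+N/cDqZkuHKdnDBpzWiiDFflbR3d2fv6/XWFGPsHiVjOytgqpBXlqprcoJnnsaMzz3YAByfyuh3gFdce2s9Z04zTSwwVPKYsL/krbresWq1c0JjUTiPv5rXvbPdRGKw/tbN9A8xFCUyHiljnraGpJ6Lg6yQgLJ3bhdlN95noDhstzt1xoLOW1W9jN7XYOuPN3ZDgGc2hDZDmGRsQ1dlKNNEbMFxWV1FusdG/s3hKB7mB0Fxl43DrKGbqJ+HiUpFbjOAdbmDRz6PoMvGi1++edOggdS0sXmcc0Vvd1hWY3hoj1Zwp1tRSsAxVWw3e2B+gblbyLk2mis+JERlJX5xv5qPpHaGuD6Vc6NjZIdOQINyjJlhY0Rx69eWM5s/dkdMfVl0gH9+c299TFmSwa3X1J6ROmxnWXd+sat8tEJfwFB4O6A9D1xHfqVOmlt3pmGau4yYqpaAPIhdRnR0VFqE6+/Hd2HAXUZ2fniAi3B1cYV7VZmFSHZv92Bxg0Q0OJxtqIiFgnGkoIi52qzQKVmRKkglcn48YX9ZrYyFwKC0tH6VLmFfTGhtwvOEhzl6dFyBd3iAfX6Qi5aWbn6EPEdp0jWL7JauRdYaM21NlmpZdVk0hmcswT5UWidjfJxJRXQ/VLlCioVWxXNrYFaQNVVr4/pvNEVhdm9/fX+AcYZ5j4Z2gXJ7PlF4OpjF89jd5rm1GWRtgi9+3E4yUMVbZDyU0yO0nLNXS6RYWJNSUHVVjbJwmldUJkWW/PLPHEBHXnpzfoB+f4F8gH97gH9/W3KALX9w2d6K0K6QN06zHwBb+eLScMp6JD5/ZST+8drrlMvmZ3/LcavJgQ9PyPZXAldI+Zug62jeMHh0aYFvd4N8f3+Af3+AeHuASGtzo9JLtcuWVjSqAwMw++bQuOunLEmiBW2R8+bYtXSSXl2FYhNHzS5p9fTWo0k5ADkU6l91r0zFYYmFboOFfX6Af3+AfH2AWGZ+scBistCkYQVdNRNFn/+V7s2kUjSLJXhxnbc52HFlczFzkxmFj92Rvn1Wx7abdU61BywIa7U9d4CfaGqJfHuAf3+AgHN2Z0Fcyrdosmk3QAVnu+7fi+y01j1jekV8cnV/Q0d6wrVWPiJ4qnXVto2Ls8ams9DBcTjH257nFqA0PYF2eWWCf3+Af3+Ad1OVcnG6lNC3lYc+FzRs5eqad3Q8glJJgH5/e32AM2+c56/RTRtqcaknmL1ss9SvtVZydUdejUuS8PbVAi9wfHF/f4B/f4CAU22Ch7ydjIulh8BxCRlD7NaMXXeAgH9/f3+Af3+AWIBtHlZJygB6wN+0e819XalKn0OHuHNvR3Zi2f/MFgE6f36AgH9/gH99bYR3cI1OnokiwsyTBQ055cOCT7Shf3+Af3+Af3+Af3+AKwpYh87Dv9uqsrmOVZijUUl+zYahp96vSv8fFww+f3+AhXOEkHZ3c5B0b1+NybaJ"/>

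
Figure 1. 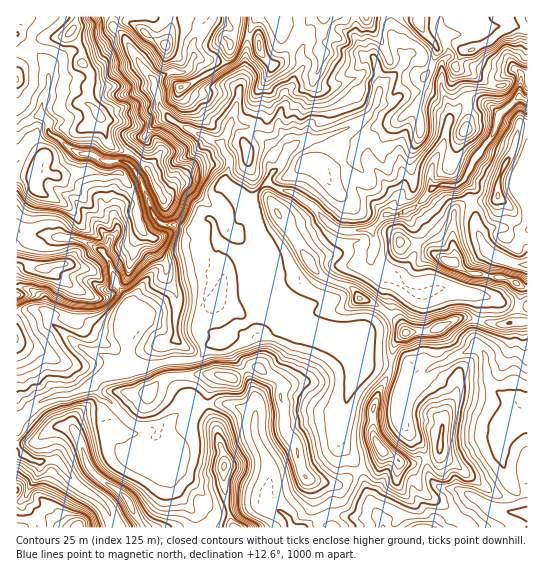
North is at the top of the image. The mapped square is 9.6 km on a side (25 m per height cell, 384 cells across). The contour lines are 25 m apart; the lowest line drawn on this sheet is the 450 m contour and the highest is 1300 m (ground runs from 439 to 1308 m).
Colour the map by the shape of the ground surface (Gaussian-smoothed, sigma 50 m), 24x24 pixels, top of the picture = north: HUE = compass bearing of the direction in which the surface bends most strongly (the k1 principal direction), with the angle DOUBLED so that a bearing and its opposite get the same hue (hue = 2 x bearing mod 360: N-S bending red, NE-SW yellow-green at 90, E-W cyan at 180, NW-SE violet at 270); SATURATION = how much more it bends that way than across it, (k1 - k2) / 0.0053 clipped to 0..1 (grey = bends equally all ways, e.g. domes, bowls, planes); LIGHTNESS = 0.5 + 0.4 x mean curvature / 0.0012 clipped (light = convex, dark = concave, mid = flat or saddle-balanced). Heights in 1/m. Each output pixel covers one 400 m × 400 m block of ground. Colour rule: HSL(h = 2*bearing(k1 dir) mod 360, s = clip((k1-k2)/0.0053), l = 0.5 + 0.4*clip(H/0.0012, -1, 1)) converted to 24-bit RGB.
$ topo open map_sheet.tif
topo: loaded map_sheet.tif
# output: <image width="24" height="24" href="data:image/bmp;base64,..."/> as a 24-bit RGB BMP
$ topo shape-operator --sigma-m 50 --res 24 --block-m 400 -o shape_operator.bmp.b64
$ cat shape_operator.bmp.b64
<image width="24" height="24" href="data:image/bmp;base64,Qk32BgAAAAAAADYAAAAoAAAAGAAAABgAAAABABgAAAAAAMAGAAATCwAAEwsAAAAAAAAAAAAAiGmhdZictt3U05rIMBY4ruyfZHCppYSwjF2RWaR0iOKPrDymfk91nXpndrGNsZ5kdmSWkWGMnV1VS4yAlse/ipmkilh1iWNkLZuqstS/dFhKJwwQYdvYxe7SXEJbaVZgoGma2NOZOk9nV1dqe12Esp90aY2Ip66UTDxUm11fcsOifMKwb1o5WjkpgMOvkm2ltl6DmmpNQRs21fbjPbmAWzU1d2ttanN0Xk916+PPcHOtRFRtSzhZ3/DbdIGprYCpqEeliMhkZLSAhjdqbqDDut7cbFV2nnN2fhxDYnQ4T3CAuuCaWUNafn13fHh9dHV6RUtc2ujCkWObVDFfTneKw9mxTUpZZk5mq1WS1vXrl0e7y2inhbiWbFVlbFtvfaB/OEqL2LLTpdXCm1KGa2mBjGZkandZg32GTVR56PDbWkFjRTRk0OPHmpdral10Rkdp5PXUTiw4NiA4wc2crKR4TlFdc3V8cYRxMmM/SpBQzJ+wuHC+hkN2nm1xiaOQYH1zVn1imJo9bzg2LCpF3+W/bVlqZHJrR1No9e/WKi9QS1x9qcKuzaOnWmB0bHp/fIdxknF7U3BCRFsnRVchZ5PKp6XQzq/Ke2V+d15pq2mGg8mbITNBwdekk3mhfpqiV2dyS7JP0FCIVHJvbn1etpiFbXOKeFNtgHNqgo+EcnOYpLbAfoq2T2pFS1cxU20hqbUhPJ3Wx8zmzXbZ1+PqdpikkYadl3CNeGt+Vmtp1KyDQ1VmTnxKhbFrpHGnnWSXmW91lK2whp+kcERHhGZDc6mbWViIwq/InbzPQp2jSlEzRGU5rqxXd0pTcmFWeGhnf35/ZWZ32HySeXk7d3lDSIc7Riwkc3BMkZhgoI6AdEpnnFxNjpJTR25ZbHp5cVRczcSRQ0FXgYF5b393hYJye3Z1f35/fnFwd3VcWU1GT56B2ODz4Nf079f0S2nLvcXourbkUsQnPxgfs4xZyPDpUMrcMEk/X2BQzNWrRUtwjIqGeHuGf39/f39/e3BvZoV2vWGpxOfrdsvAWDk3QE0xdH89c0E+PjQpgWorfiNMgcnLg8ugyak6OQBEjuVKT6GTl8iUXU5whIt5d3Z/f39/fHd/gVVlhNDAgtrGdEJBaU5MfWhfY1VHTTMjWNLenMXy0ur5m7/ejoXP4cnoldLMKgUz8+XYH308Sqdza116dIeIf3d/f39/bFNsqNuvpFiGd3JPVFl3olpwT5WgmX/b1/TuOZKCLBwQQzESaWBDWmI3UzoUwlwKDl1n2qSj1eb2LUazaW6JeWR8eYyFemx4mWJTkriOa3uJhkc7WzGDqc/BbXi6XJFgzMKIRi5MlHu5ibC4e0hGVUM3f9CWsUqmLj6D4vTXMwAVxOcaID9Bcpt1dXB9bUd3uNa8irCnOBImu66FV7+DJWUfcjksgXKS0beeQTFSoqFaXq2DcVC4s9LdWIC/l1iSZVF/tvGYXQDN6MjXJmJcVG92eF5fR8iBlGgxRxkjirCikqmalllpXnOeks1bHWNMmmfFjUi56/HaXUR8dK6+j2+dkZS9qLTb1drzXwBj2PbVgnC/4cXmID9ctW+SQrF5m2fHhpSsi6OTgGh9p5WDpWqercB1SyB3bbwqHkpi6cayPlNcYX6Hw9bGTx4NLxUEiagAYf/v2XemQdCtpz6xgDWYlcGDm2GiPnNkqK2Gl3eNiXmDiWeFl29pzJV6IEdGzaWNCCsjwHqB0WV/ZZx/khg7toLSmaLJuc5sWJcmGbdYYiosQxMSLIhWpK5xlVpghViBVXI/d41MSXhImnGfrYOQZbtnf57CUUHA6NfcBScu5aWrgaRkUi+CaJtjjbqQu8TdtKHfRhBUnzwthrufbYllRzaCpaZrP0h+nV1ie5hneXacNXNabHif2KemllpTKlVPyb+GBiwtPeRdjqyCRGB4cY1zuLeFYshEk7QtGwkq3tjzwWfQV5FEFyA+6crFNV5xvpCni7qzbXagU5dwTmKKmJRcvVF/oz8/iFk+0dXvAb66poWSUk5qmWp0r9eqeLRPRyJCgiBBMX4RyjKh5I62HEFHps5zpqPMQ3aHuaF+VIx2kUivULRlaKKauzJ74o6nTLNfW35ElxQyg29Yk2eYZapaib93omNyJwwimta7odC2MzZrzpnEIzXV0vLTeUtsVlSEx6+ZklGuUyxOcr1xYT9NtNeTMlyq2KrbvEmiXKxKe22VXISD17ygkLtSLg00ddzVVZ14sHFpV29/lZRI09hxoHAzZWBzlm+StriGhD6Ys923SkFzo37DW6uLZodmaXlkunilnajK"/>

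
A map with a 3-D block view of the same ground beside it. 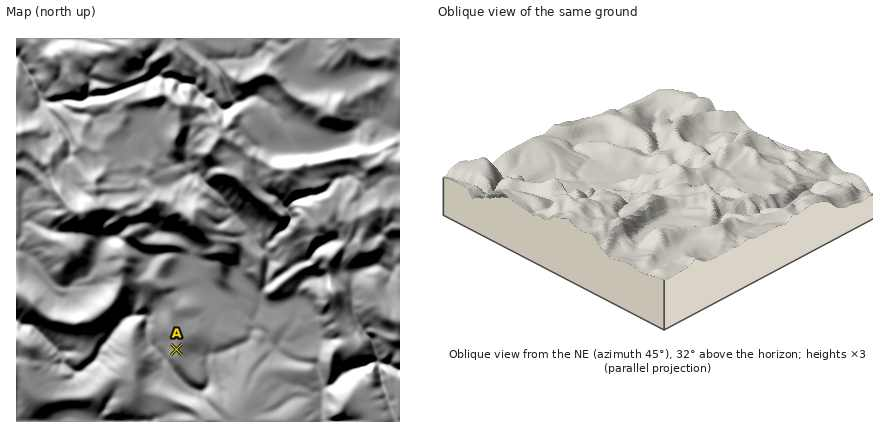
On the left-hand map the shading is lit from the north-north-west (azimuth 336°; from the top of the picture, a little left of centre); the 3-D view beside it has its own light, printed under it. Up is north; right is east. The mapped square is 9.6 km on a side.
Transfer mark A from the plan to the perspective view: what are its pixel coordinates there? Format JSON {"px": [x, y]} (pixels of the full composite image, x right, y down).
{"px": [612, 144]}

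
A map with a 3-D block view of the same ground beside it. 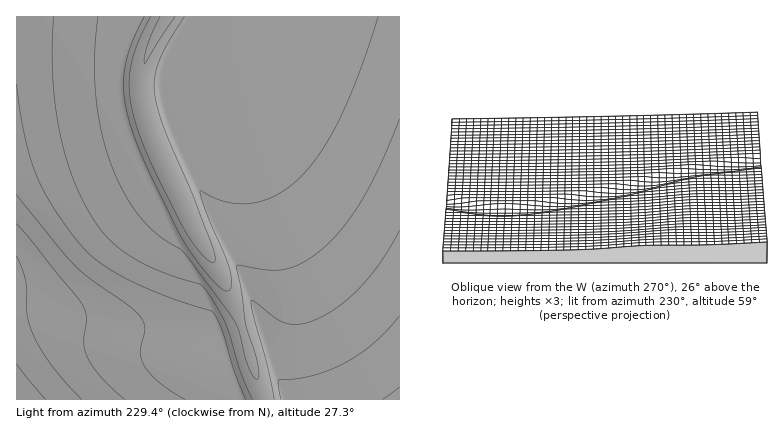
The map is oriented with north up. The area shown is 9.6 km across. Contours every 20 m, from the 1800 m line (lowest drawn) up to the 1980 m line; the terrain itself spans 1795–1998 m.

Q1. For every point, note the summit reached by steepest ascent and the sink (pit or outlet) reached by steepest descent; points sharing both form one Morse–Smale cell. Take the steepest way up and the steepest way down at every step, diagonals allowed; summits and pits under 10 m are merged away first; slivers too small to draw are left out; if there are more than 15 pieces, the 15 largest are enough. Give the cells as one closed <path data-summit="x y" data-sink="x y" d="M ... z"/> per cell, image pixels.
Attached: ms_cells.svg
<path data-summit="16 400" data-sink="168 16" d="M264 16l-248 0 0 384 247 0-21-74-11-30-38-70-36-82 43-20 20-14 13-14 9-12 9-20 13-40z"/><path data-summit="400 400" data-sink="168 16" d="M400 16l-134 0-19 58-14 22-13 14-20 14-43 20 36 82 38 70 11 30 22 74 136 0z"/>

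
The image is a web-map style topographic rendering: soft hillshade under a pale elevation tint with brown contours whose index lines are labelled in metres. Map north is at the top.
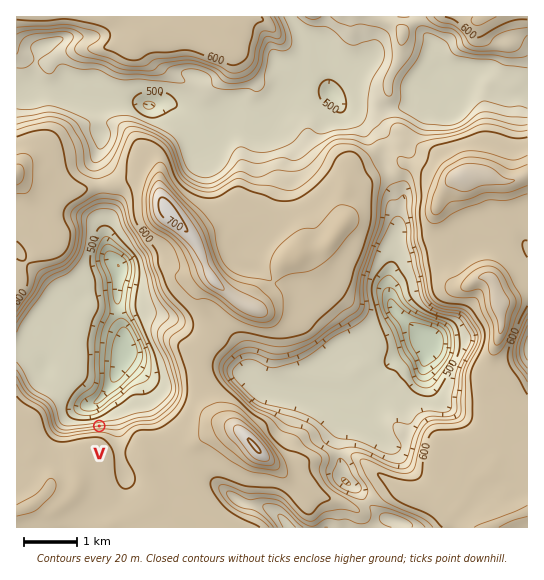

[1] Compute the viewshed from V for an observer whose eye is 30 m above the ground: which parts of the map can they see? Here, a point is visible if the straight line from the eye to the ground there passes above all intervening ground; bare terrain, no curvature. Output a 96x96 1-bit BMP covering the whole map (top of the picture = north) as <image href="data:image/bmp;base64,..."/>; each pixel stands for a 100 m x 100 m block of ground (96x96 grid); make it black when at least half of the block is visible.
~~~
<image width="96" height="96" href="data:image/bmp;base64,Qk2+BAAAAAAAAD4AAAAoAAAAYAAAAGAAAAABAAEAAAAAAIAEAAATCwAAEwsAAAIAAAAAAAAA////AAAAAAAAAAAAAAAAAAAAAAAAAAAAAAAAAAAAAAAAAAAAAAAAAAAAAAAAAAAAAAAAAAAAAAAAAAAAAAAAAAAAAAAAAAAAAAAAAAAAAAAAAAAAAAAAAAAAAAAAAAAAAAAAAAAAAAAAAAAAAAAAAAAAAAAAAAAAAAAAAAAAAAAAAAAAAAAAAAAAAAAAAAAAAAAAAAAAAAAAAAAAAAAAAAAAAAAAAAAAAAAAAAAAAAAAAAAAAAAAAAAAAAAAAAwAABAAAAAAAAADwBwAAHAAAAAAAAAH//4AAeAAAAAAAAAP//4AH8AAAAAAAAAP//88P4AAAAAAAAAP//9+fwAAAAAAAAAf////fAAAAAAAAAAf////+AAAAAAAAAD/////wAAAAAAAAAD/////gAAAAAAAAAD/////gAAAAAAAAAD/////gAAAAAAAAAD/////wAAAAAAAAAD/////gAAAAAAAAAD/////gAAAAAAAAAD/////gAAAAAAAAAD/////gAAAAAAAAAD/////AAAAAAAAAAD/////AAAAAAAAAAD////+AAAAAAAAAAD////8AAAAAAAAAAD////wAAAAAAAAAAD////gAAAAAAAAAAD////gAA4AAAAAAAD////x4H4AAAAAAAD/////8PwAAAAAAAD//9//4/AAAAAAAAD//5//78AAAAAAAAD//x///wAAAAAAAAD//z///gAAAAAAAAB//////AAAAAAAAAB//z//+AAAAAAAAAA//h/98AAAAAAAAAA//B/58AAAAAAAAAA//D/x4AAAAAAAAAAf/D/z4AAAAAAAAAAP/j/34AAAAAAAAAAB////wAAAAAAAAAAAf///wAAAAAAAAAAAf///gAAAAAAAAAAAP///AAAAAAAAAAAAD//+AAAAAAAAAAAAD//8AAAAAAAAAAAAD//4AAAAAAAAAAAAH//wAAAAAAAAAAAAP//gAAAAAAAAAAAAf//AAAAAAAAAAADAf/+AAAAAAAAAAADgB/4AAAAAAAAAAADgAD4AAAAAAAAAAADgAAwAAAAAAAAAAADgAAQAAAAAAAAAAAAgAAQAAAAAAAAAAAAAAAAAAAAAAAAAAAAAAAAAAAAAAAAAAAAAAAAAAAAAAAAAAAAAAAAAAAAAAAAAAAAAAAAAAAAAAAAAAAAAAAAAAAAAAAAAAAAAAAAAAAAAAAAAAAAAAAAAAAAAAAAAAAAAAAAAAAAAAAAAAAAAAAAAAAAAAAAAAAAAAAAAAAAAAAAAAAAAAAAAAAAAAAAAAAAAAAAAAAAAAAAAAAAAAAAAAAAAAAAAAAAAAAAAAAAAAAAAAAAAAAAAAAAAAAAAAAAAAAAAAAAAAAAAAAAAAAAAAAAAAAAAAAAAAAAAAAAAAAAAAAAAAAAAAAAAAAAAAAAAAAAAAAAAAAAAAAAAAAgAAAAAAAAAAAAAADAAAAAAAAAAAAAAAAAAAAAAAAAAAAAAAAAAAAAAAAAAAAAAAAAAAAAAAAAAAAAAAMAAAAAAAAAAAAAAAeAAAAAAAAAAAAA="/>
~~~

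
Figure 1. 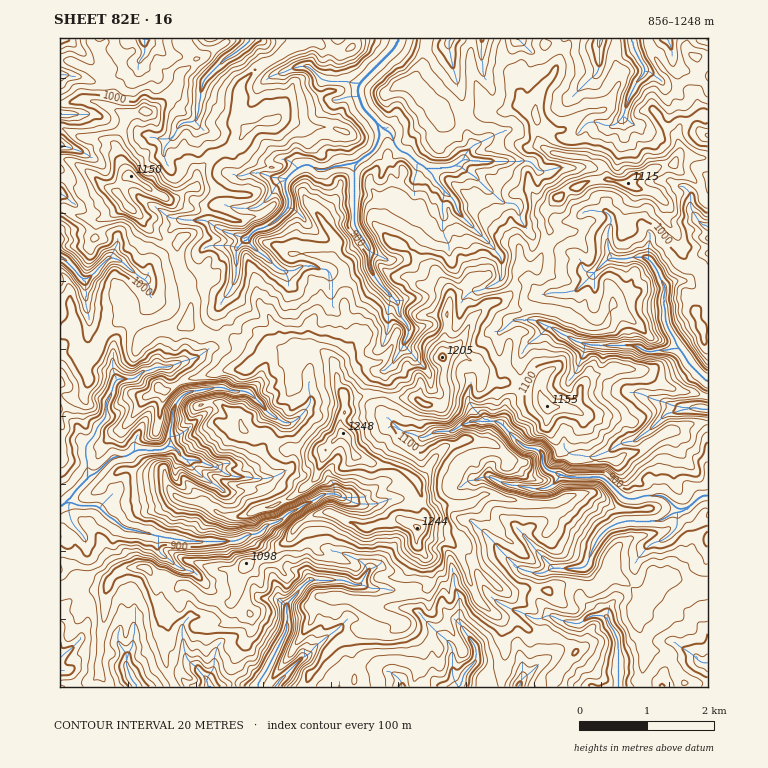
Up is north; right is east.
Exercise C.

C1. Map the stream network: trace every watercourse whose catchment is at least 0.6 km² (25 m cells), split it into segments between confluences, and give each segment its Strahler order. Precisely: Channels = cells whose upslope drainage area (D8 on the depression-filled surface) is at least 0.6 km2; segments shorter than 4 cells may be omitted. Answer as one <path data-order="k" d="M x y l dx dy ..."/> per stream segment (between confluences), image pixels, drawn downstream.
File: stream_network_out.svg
<path data-order="1" d="M522 680l0 1-4 6"/><path data-order="1" d="M454 678l0 3 4 4 0 2 1 0"/><path data-order="1" d="M699 661l2 2 7 0"/><path data-order="1" d="M187 659l5 6 2 0 13 15 0 7 4 0"/><path data-order="1" d="M304 656l-26 25 0 2-3 4"/><path data-order="1" d="M133 638l0 8-5 7 0 5-2 1 0 7 2 2 0 3 2 2 0 3 1 2 0 2 5 5 0 2"/><path data-order="1" d="M461 626l15 22 0 11-2 2 0 2-10 10 0 2-1 1 0 5-4 6"/><path data-order="1" d="M552 616l9 5 3 0 2 1 6 0 2 2 5 0 2-2 2 0 5-5 1 0 2-1 14 0 3 3 0 3 2 2 0 2 5 5 0 3 3 5 0 48"/><path data-order="1" d="M368 572l-5 6 0 4-4 3-5 0-1-2-2 0-2-1-3 0-2-2-35 0-10 10 0 2-12 12 0 27-2 1-18 39-7 9 0 1-2 2 0 4"/><path data-order="2" d="M554 568l29 0 1-1 2 0 2-2 0-4 1-1 2-9 5-8 2-5 10-10 5-2 5-3 5 0 2-2 35 0 5-3 2 0 3-4 2 0 2-2 3 0"/><path data-order="1" d="M517 567l5 3 3 0 2 2 5 0 2 1 10 0 6-5 4 0"/><path data-order="1" d="M535 550l19 18"/><path data-order="1" d="M667 538l10-10 0-16"/><path data-order="2" d="M677 512l4 0 8-5"/><path data-order="3" d="M689 507l10-10 2 0 2-1 5 0"/><path data-order="2" d="M65 502l-3 4-2 0"/><path data-order="1" d="M343 497l-2 0-3-3-14 0-7 5-15 7-3 3-10 3-9 9-2 0-1 2-4 0-1 1-4 0-8 9-2 0-2 1-8 0-7 5-3 0-2 2-52 0-2-2-8 0-2-1-9 0-1-2-7 0-2-2-3 0-2-1-7 0-1-2-5 0-2-2-7 0-1-1-2 0-5-5-2 0 0-2-2-2-5-1-11-12-21 0-5-4-7 0"/><path data-order="2" d="M87 479l-13 13 0 2-3 3 0 2-2 0-4 3"/><path data-order="1" d="M478 479l1 0 2-2 10 0 12 7 5 0 2 1 10 0 2 2 8 0 2 2 13 0 2-2 5-2 7-6 0-4 2 0"/><path data-order="1" d="M246 477l-12 0-1-2-5 0-2-1-2 0-5-5-1 0-2-2-4 0-1-2-4 0-8-5-14 0-10-12-1 0-2-1-3 0"/><path data-order="2" d="M561 475l3 0 2 2 35 0 2 2 2 0 18 18 2 0 2 2 10 0 1-2 4 0 1-1 19 0 2 1 1 0 12 12 7 0 2-2 3 0"/><path data-order="2" d="M169 447l-2 0-4 3-27 0-10 7-12 0-1 1-2 0-15 16-2 0-2 1-3 0 0 2-2 2"/><path data-order="1" d="M621 443l4 0 2-2 8 0 7-6 1 0 4-4 1 0 19-18 9 0 1-2 4 0 1-2 7 0 2-1"/><path data-order="1" d="M400 430l5 3 7 0 8 5 4 0 12-7 16 0 2-1 2 0 5-5 8-2 2-2 27 0 7 5 0 2 18 19 2 0 2 1 8 0 2 2 2 0 5 7 0 1-2 2 0 3 5 7 2 0 1 2 6 0 5 3"/><path data-order="1" d="M304 413l-9 8-1 0-2 2-9 0-3-4-5-1-3-4-2 0-5-5 0-1-15-16-4 0-1-1-16 0-5-4-12 0-1 2-9 0-1 2-9 0-2 1-3 0-2 2-1 0-5 5 0 2-5 7 0 3-2 2 0 13-2 2 0 15-1 2 0 2"/><path data-order="2" d="M691 408l6 0 2 1 9 0"/><path data-order="1" d="M648 398l2 0 2 1 3 0 2 2 5 0 2 2 3 0 5 3 7 0 2 2 10 0"/><path data-order="1" d="M179 364l-4 0-5 3-15 0-5 3-5 0-2 2-2 0-6 7-19 0 0 2-3 5 0 5-7 12 0 15-8 8-4 10-8 9 0 13 1 2 0 19"/><path data-order="2" d="M679 349l7 8 1 5 19 19 2 0"/><path data-order="1" d="M403 343l6-8 0-8-11-14 0-8-1-2 0-2-19-18 0-2-3-3 0-2-5-9 0-18-4-4-1-5-7-8-2-5-2-2 0-59 4-3"/><path data-order="1" d="M513 320l22 0 12 7 3 0 2 1 2 0 8 7 4 0 10 7 3 0 2 1 7 0 1 2 46 0 2 2 3 0 0 2 2 1 3 0 2 2 7 0 1-2 14 0 1-1 9 0"/><path data-order="1" d="M229 291l5-8 0-4 2-1 0-29 9-9 1 0 2-1"/><path data-order="1" d="M584 283l24-24 2 0 1-2"/><path data-order="1" d="M147 281l-6-3-1 0-7-7-2 0-10-10-1 0-2-2-4 0-1-2-4 0-13 14 0 1-2 2-2 0-5 5-5 0"/><path data-order="2" d="M82 279l-5-5 0-2-15-15-2 0"/><path data-order="1" d="M326 269l-7 0-5-3-12 0-7 5-13 0-2-2-2 0-13-13-2 0-3-4-2 0-10-10 0-3"/><path data-order="1" d="M501 262l0-5-6-7 0-1-37-37 0-4-2-1 0-4-2-2 0-1-7-7-1 0-2-2"/><path data-order="2" d="M611 257l2 0 2 2 13 0 2-2 17 0 7 7 0 2 5 6 0 4 3 5 0 2 3 3 0 7-1 1 0 12 1 2 0 13 2 2 0 4 3 5 0 1 4 4 0 1 2 2 0 3 3 6"/><path data-order="2" d="M248 237l7-7 1 0 2-1 5 0 2-2 5-2 3-3 2 0 12-12 0-2 2-1 0-9-2-2 0-3-2-2 0-11 10-11 2 0 3-3 4 0 1-2 4 0 7 5 11 0 2-1 3 0 2-2 9 0 1-2 7 0 2-1 5 0"/><path data-order="1" d="M701 223l2 2 3 0 2 2"/><path data-order="1" d="M206 220l1 2 2 0 5 5 5 2 9 5 5 0 1 1 4 0 5 4 5-2"/><path data-order="1" d="M442 213l0-13 2-2 0-7"/><path data-order="1" d="M606 212l5 5 0 6-1 2 0 4-2 1 0 19 2 1 0 4 1 2 0 1"/><path data-order="2" d="M444 191l0-1-10-10 0-4-2-2 0-1-2 0-5-5"/><path data-order="1" d="M488 190l-15-16-5-1-7-7-5 0"/><path data-order="3" d="M425 168l-3-4-3 0-12-12-5 0-7-6-3-12-4-3-3 0-7-7"/><path data-order="2" d="M456 166l-4 0-1 2-26 0"/><path data-order="2" d="M358 163l7-7 5-2 5-5 1-5 2-2 0-3 2-2 0-5-2-1 0-7"/><path data-order="1" d="M530 161l-61 0-1-2-5 0"/><path data-order="2" d="M463 159l-7 7"/><path data-order="1" d="M471 147l-5 5 0 2-3 5"/><path data-order="1" d="M174 136l6-12 2 0 2-2 10 0 3-3 0-5 2-2 0-10 2-2 0-10 1-2 0-5 2-2 0-1 22-22 5-2 10-8 2 0 7-7 0-2"/><path data-order="3" d="M378 124l-15-15 0-2-2-2-2-8-1-2 0-8 1-2 0-2"/><path data-order="1" d="M623 117l0-2 2-1 0-5 2-2 0-4 1-1 0-4 7-11 2-6 8-8 0-5-5-7-2-5-5-8 0-5-1-2 0-2"/><path data-order="3" d="M359 83l36-35 3-9"/><path data-order="1" d="M596 75l2-2 0-3 1-2 0-27 2-2"/><path data-order="1" d="M294 68l3 0 2-2 10 0 12 12 0 2 5 0 1 1 22 0 2 2 8 0"/><path data-order="1" d="M140 61l0-1 5-6 0-15-2 0"/><path data-order="1" d="M449 51l0-10 2-2"/>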